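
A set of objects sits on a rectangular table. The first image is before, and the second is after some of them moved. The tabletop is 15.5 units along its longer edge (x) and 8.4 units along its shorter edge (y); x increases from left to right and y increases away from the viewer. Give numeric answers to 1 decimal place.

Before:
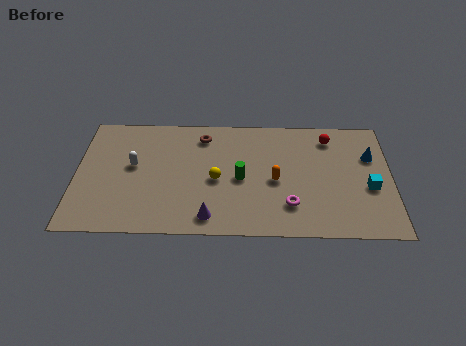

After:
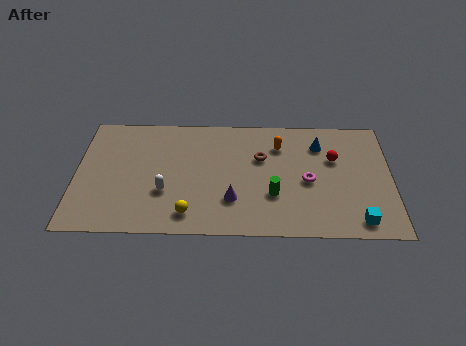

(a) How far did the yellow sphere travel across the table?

2.7

The yellow sphere was near (6.9, 3.8) before and (5.6, 1.4) after, so it travelled √(1.3² + 2.4²) ≈ 2.7 units.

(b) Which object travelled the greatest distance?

the brown torus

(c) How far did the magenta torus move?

1.9

The magenta torus moved from about (10.5, 2.1) to (11.4, 3.8), a distance of √(0.9² + 1.7²) ≈ 1.9.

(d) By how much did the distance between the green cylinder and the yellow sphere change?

+3.1

The distance was about 1.2 in the first image and 4.3 in the second, so they moved 3.1 units further apart.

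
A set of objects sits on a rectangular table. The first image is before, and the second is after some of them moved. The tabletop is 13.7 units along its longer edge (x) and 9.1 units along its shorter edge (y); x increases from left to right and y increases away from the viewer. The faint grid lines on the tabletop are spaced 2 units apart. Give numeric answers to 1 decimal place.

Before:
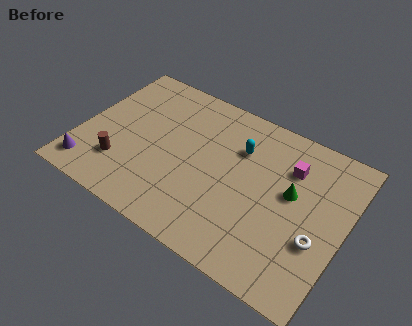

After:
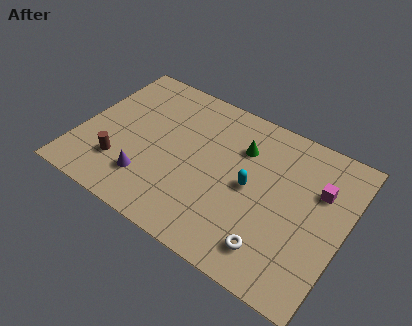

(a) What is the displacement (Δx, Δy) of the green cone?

(-2.8, 1.3)

The green cone was at about (10.9, 5.2) and moved to about (8.1, 6.5).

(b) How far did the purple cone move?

3.1

From (0.9, 1.4) to (3.9, 2.2), the purple cone covered √(3.0² + 0.8²) ≈ 3.1 units.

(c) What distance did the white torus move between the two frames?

2.6

From (12.5, 3.3) to (10.5, 1.7), the white torus covered √(2.0² + 1.6²) ≈ 2.6 units.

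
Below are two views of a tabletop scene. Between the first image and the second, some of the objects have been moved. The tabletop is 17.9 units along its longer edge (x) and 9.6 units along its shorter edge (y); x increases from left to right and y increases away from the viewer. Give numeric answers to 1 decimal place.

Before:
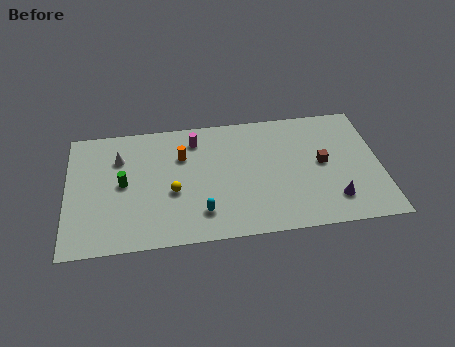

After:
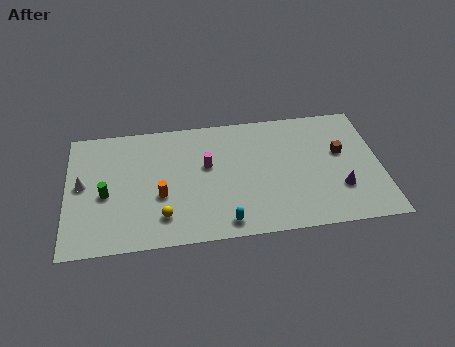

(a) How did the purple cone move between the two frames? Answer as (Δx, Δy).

(0.4, 0.8)

From the two frames, the purple cone sits at roughly (15.1, 2.1) before and (15.5, 2.9) after.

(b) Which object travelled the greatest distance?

the orange cylinder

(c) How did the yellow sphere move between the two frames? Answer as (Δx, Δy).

(-0.6, -1.8)

The yellow sphere started near (6.0, 3.9) and ended near (5.4, 2.1).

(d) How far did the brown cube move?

1.3

The brown cube moved from about (14.6, 5.0) to (15.7, 5.7), a distance of √(1.1² + 0.7²) ≈ 1.3.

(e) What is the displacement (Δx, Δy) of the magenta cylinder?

(0.6, -2.1)

The magenta cylinder was at about (7.4, 7.8) and moved to about (8.0, 5.7).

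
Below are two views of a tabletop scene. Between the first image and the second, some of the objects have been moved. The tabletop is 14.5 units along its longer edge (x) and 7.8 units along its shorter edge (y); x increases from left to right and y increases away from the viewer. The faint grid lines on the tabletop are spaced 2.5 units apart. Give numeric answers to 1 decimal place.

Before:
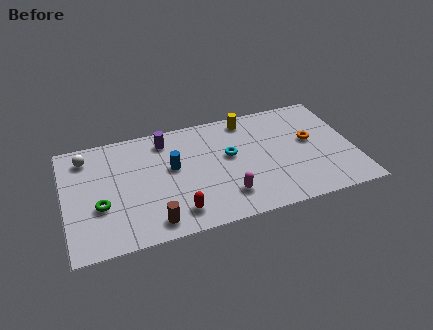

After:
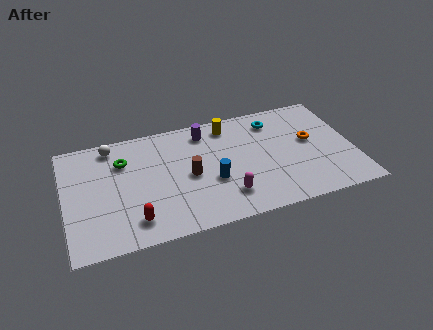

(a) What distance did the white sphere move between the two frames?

1.4

The white sphere was near (1.2, 6.4) before and (2.5, 6.8) after, so it travelled √(1.3² + 0.4²) ≈ 1.4 units.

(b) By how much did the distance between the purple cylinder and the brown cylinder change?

-2.5

Before: roughly 5.5 units apart; after: 3.0. That's 2.5 units closer together.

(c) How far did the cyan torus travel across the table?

3.0

From (8.3, 4.5) to (10.7, 6.3), the cyan torus covered √(2.4² + 1.8²) ≈ 3.0 units.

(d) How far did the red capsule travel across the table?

2.1

The red capsule was near (5.4, 1.4) before and (3.3, 1.5) after, so it travelled √(2.1² + 0.1²) ≈ 2.1 units.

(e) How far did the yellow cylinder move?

1.0

From (9.4, 6.8) to (8.4, 6.6), the yellow cylinder covered √(1.0² + 0.2²) ≈ 1.0 units.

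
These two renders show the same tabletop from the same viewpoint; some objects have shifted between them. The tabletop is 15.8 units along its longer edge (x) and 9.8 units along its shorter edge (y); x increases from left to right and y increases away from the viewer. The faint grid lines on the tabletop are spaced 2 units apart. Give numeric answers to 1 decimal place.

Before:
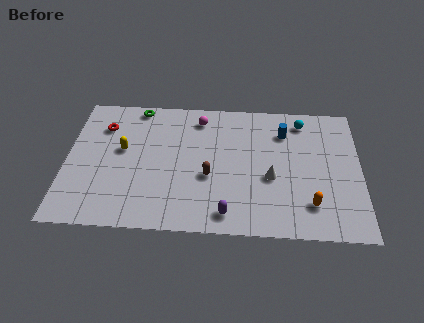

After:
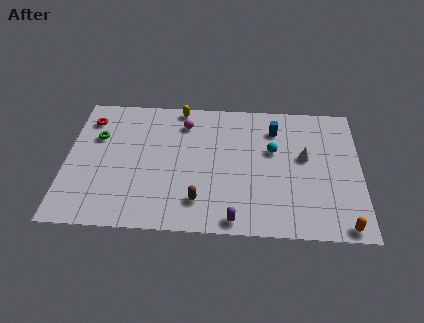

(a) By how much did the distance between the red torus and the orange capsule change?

+3.1

The distance was about 12.3 in the first image and 15.4 in the second, so they moved 3.1 units further apart.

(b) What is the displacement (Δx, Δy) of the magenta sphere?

(-0.8, -0.4)

From the two frames, the magenta sphere sits at roughly (7.1, 8.2) before and (6.3, 7.8) after.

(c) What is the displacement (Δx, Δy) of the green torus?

(-2.1, -2.4)

The green torus was at about (3.7, 8.9) and moved to about (1.6, 6.5).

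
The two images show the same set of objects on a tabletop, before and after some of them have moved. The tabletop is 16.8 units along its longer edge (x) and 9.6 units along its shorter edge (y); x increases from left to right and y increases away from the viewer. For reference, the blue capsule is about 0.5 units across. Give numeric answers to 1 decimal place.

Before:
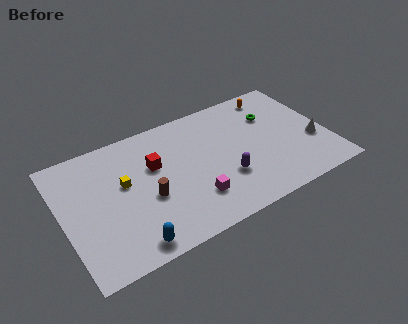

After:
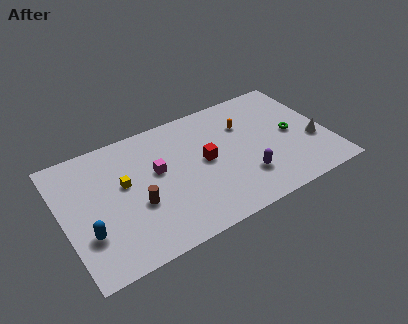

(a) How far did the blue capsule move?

3.1

The blue capsule was near (3.7, 1.1) before and (1.3, 3.0) after, so it travelled √(2.4² + 1.9²) ≈ 3.1 units.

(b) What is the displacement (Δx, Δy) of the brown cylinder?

(-0.7, -0.2)

The brown cylinder was at about (5.2, 3.9) and moved to about (4.5, 3.7).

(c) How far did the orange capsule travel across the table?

2.7

From (14.0, 8.3) to (11.8, 6.7), the orange capsule covered √(2.2² + 1.6²) ≈ 2.7 units.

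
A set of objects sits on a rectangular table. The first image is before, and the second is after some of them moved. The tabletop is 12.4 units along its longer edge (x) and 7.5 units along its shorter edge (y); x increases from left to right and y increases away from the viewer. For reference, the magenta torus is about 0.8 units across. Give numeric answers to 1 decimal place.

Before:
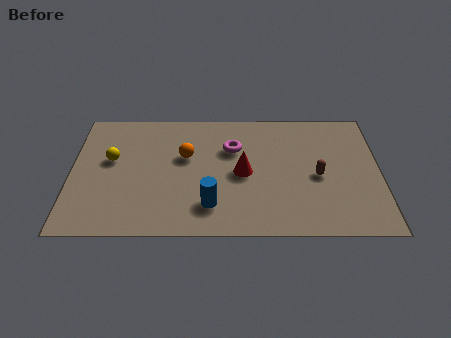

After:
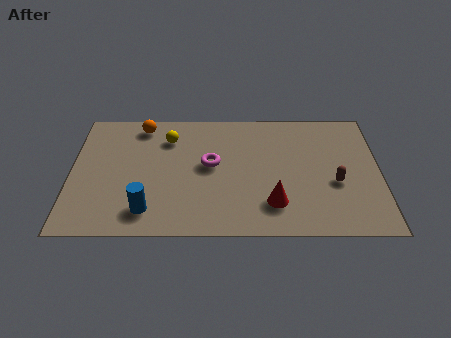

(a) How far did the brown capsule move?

0.8

From (9.9, 3.4) to (10.6, 3.0), the brown capsule covered √(0.7² + 0.4²) ≈ 0.8 units.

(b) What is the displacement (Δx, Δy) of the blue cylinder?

(-2.5, -0.3)

The blue cylinder started near (5.6, 1.7) and ended near (3.1, 1.4).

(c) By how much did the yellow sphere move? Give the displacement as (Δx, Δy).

(2.3, 1.3)

The yellow sphere started near (1.6, 4.4) and ended near (3.9, 5.7).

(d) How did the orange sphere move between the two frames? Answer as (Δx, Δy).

(-1.8, 1.9)

From the two frames, the orange sphere sits at roughly (4.6, 4.6) before and (2.8, 6.5) after.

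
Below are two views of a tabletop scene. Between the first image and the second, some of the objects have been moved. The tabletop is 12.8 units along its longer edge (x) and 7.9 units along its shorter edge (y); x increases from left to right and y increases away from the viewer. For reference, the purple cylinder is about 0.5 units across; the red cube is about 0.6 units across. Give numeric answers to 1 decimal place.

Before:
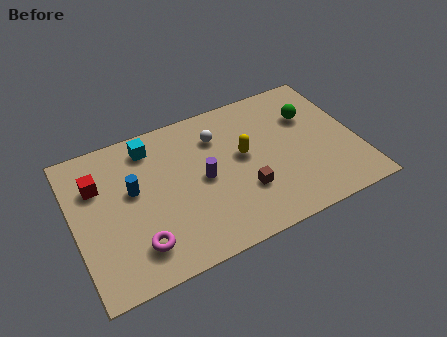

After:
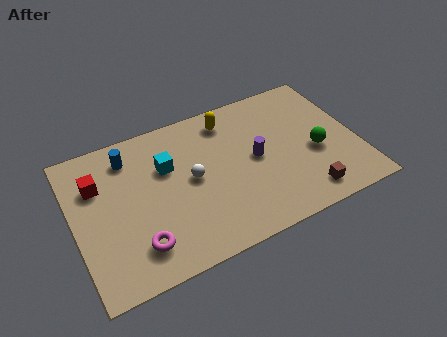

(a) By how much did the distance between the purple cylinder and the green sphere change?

-2.5

Before: roughly 5.3 units apart; after: 2.8. That's 2.5 units closer together.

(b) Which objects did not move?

the magenta torus and the red cube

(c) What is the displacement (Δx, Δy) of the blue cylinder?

(0.0, 1.8)

From the two frames, the blue cylinder sits at roughly (2.7, 4.6) before and (2.7, 6.4) after.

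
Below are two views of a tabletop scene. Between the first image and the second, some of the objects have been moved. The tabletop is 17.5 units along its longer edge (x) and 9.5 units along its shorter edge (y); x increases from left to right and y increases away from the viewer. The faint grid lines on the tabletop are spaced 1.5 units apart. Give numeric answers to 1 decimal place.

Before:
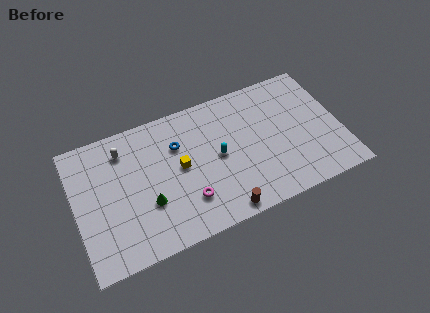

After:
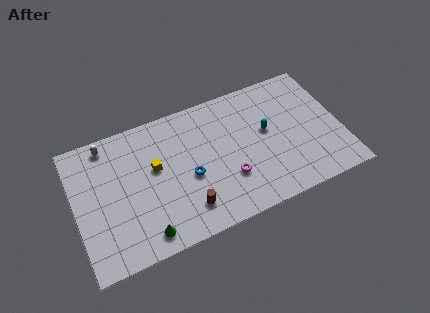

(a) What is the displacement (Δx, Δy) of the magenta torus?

(2.8, 0.5)

The magenta torus started near (7.1, 2.5) and ended near (9.9, 3.0).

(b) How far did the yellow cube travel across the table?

1.7

From (6.9, 5.0) to (5.3, 5.6), the yellow cube covered √(1.6² + 0.6²) ≈ 1.7 units.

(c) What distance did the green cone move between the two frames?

2.0

From (4.6, 3.3) to (4.2, 1.3), the green cone covered √(0.4² + 2.0²) ≈ 2.0 units.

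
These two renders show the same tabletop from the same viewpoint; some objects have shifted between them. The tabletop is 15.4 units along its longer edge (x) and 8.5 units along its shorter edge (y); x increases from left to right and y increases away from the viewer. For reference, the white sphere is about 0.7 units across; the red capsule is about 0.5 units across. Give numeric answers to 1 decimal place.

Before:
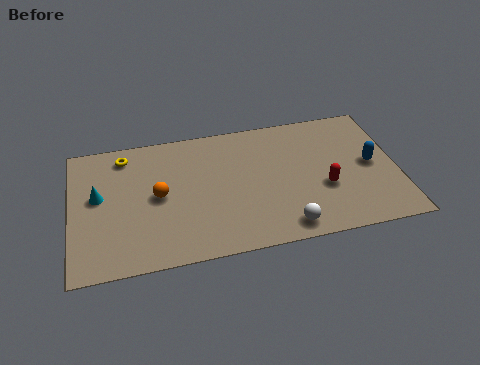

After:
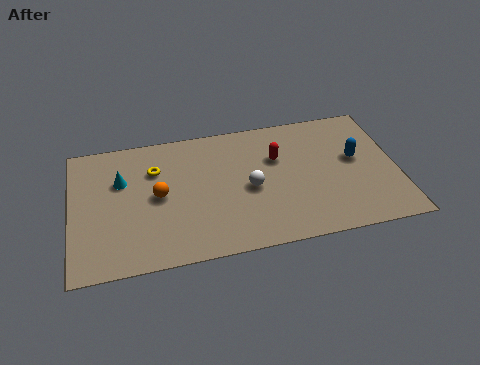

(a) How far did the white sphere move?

3.2

From (9.9, 1.1) to (8.4, 3.9), the white sphere covered √(1.5² + 2.8²) ≈ 3.2 units.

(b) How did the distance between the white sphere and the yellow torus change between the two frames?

-4.6

They were about 9.5 units apart before and 4.9 after — 4.6 units closer together.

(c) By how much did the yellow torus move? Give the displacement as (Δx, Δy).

(1.4, -1.2)

The yellow torus was at about (2.6, 7.2) and moved to about (4.0, 6.0).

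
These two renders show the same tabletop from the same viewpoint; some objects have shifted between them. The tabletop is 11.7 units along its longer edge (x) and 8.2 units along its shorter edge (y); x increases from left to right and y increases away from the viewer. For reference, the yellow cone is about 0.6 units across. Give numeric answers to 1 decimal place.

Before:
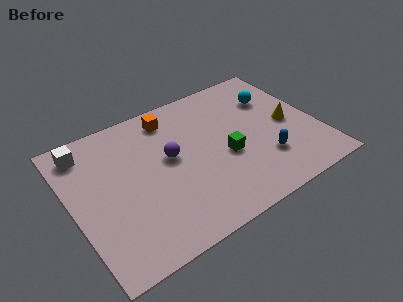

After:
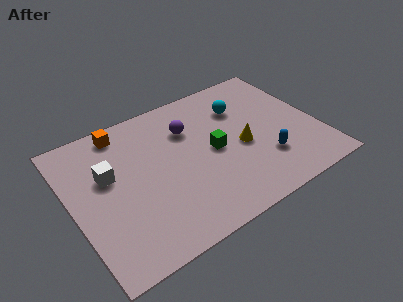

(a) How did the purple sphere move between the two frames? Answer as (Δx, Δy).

(1.1, 1.2)

From the two frames, the purple sphere sits at roughly (4.7, 4.6) before and (5.8, 5.8) after.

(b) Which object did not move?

the blue capsule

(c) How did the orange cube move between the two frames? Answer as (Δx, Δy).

(-2.3, 0.3)

From the two frames, the orange cube sits at roughly (5.1, 6.9) before and (2.8, 7.2) after.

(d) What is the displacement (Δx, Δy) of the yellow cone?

(-2.4, -0.3)

From the two frames, the yellow cone sits at roughly (10.4, 3.9) before and (8.0, 3.6) after.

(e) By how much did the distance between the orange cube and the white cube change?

-1.7

They were about 4.1 units apart before and 2.4 after — 1.7 units closer together.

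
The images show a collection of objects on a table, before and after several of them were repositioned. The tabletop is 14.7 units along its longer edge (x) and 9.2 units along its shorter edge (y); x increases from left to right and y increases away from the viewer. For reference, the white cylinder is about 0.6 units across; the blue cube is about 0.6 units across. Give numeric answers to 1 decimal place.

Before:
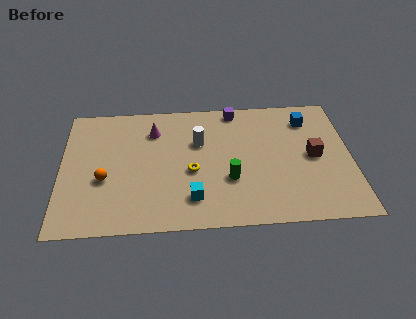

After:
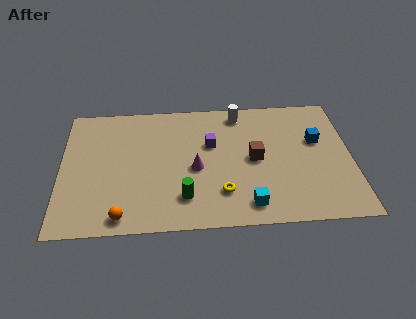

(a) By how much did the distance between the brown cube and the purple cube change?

-2.9

They were about 5.4 units apart before and 2.5 after — 2.9 units closer together.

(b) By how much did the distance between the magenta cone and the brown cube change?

-5.4

Before: roughly 8.4 units apart; after: 3.0. That's 5.4 units closer together.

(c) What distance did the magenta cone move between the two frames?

3.6

From (4.7, 7.0) to (6.8, 4.1), the magenta cone covered √(2.1² + 2.9²) ≈ 3.6 units.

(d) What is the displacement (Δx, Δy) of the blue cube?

(0.4, -1.6)

The blue cube started near (12.6, 7.3) and ended near (13.0, 5.7).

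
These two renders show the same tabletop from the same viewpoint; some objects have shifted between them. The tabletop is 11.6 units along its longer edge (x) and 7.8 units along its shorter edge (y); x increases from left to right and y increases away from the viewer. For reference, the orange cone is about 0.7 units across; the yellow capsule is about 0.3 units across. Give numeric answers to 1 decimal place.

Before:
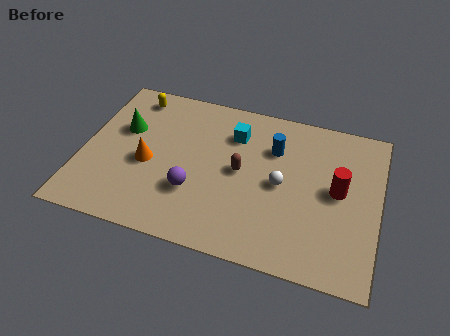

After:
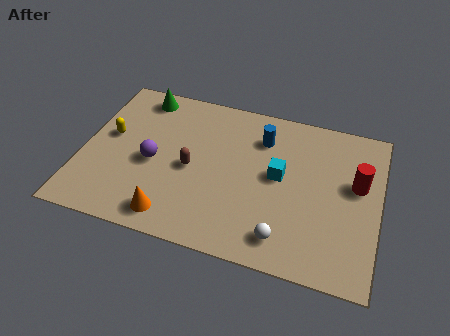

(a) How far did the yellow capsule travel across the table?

2.4

The yellow capsule moved from about (1.7, 6.7) to (1.0, 4.4), a distance of √(0.7² + 2.3²) ≈ 2.4.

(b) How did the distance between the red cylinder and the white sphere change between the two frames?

+2.0

Before: roughly 2.2 units apart; after: 4.2. That's 2.0 units further apart.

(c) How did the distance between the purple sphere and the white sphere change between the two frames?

+2.2

The distance was about 3.5 in the first image and 5.7 in the second, so they moved 2.2 units further apart.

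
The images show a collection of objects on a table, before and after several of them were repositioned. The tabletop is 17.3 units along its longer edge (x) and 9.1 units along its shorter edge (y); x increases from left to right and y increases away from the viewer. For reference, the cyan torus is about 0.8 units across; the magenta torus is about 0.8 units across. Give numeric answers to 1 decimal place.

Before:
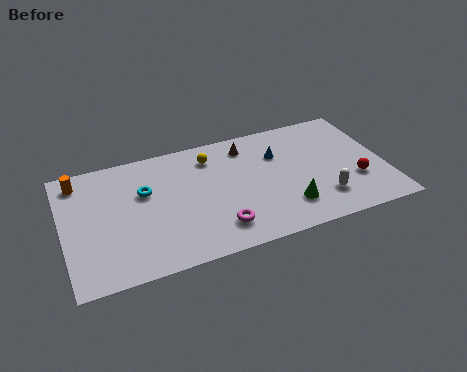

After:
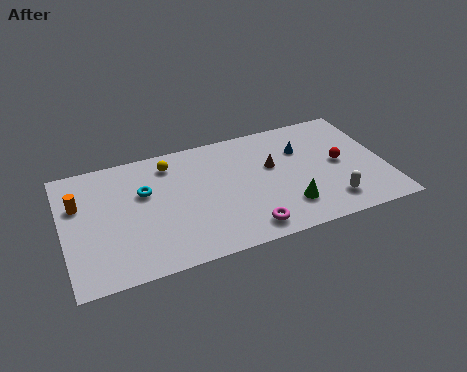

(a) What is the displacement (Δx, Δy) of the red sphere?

(-0.7, 1.6)

From the two frames, the red sphere sits at roughly (15.6, 3.0) before and (14.9, 4.6) after.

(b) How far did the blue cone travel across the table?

1.3

The blue cone moved from about (11.7, 6.3) to (13.0, 6.3), a distance of √(1.3² + 0.0²) ≈ 1.3.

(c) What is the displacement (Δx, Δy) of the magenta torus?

(1.5, -0.6)

The magenta torus started near (8.0, 1.9) and ended near (9.5, 1.3).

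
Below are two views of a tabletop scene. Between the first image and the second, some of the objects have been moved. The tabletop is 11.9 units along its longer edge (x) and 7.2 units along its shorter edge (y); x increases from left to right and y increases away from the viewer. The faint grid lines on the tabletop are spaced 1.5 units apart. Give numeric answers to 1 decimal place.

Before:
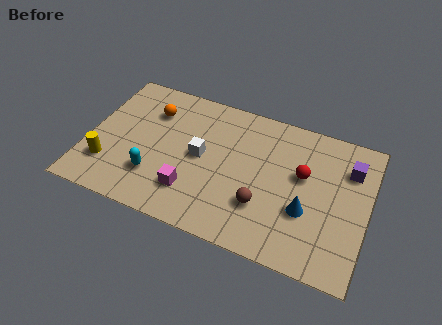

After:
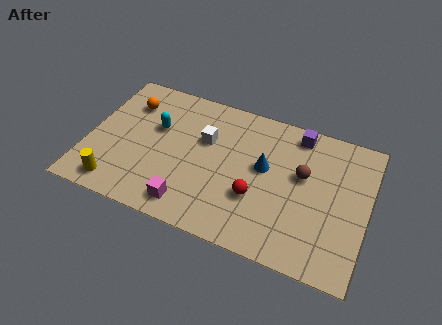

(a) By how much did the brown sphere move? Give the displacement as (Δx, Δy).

(1.5, 2.1)

From the two frames, the brown sphere sits at roughly (7.6, 2.2) before and (9.1, 4.3) after.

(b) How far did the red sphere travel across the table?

2.5

The red sphere moved from about (9.1, 4.3) to (7.3, 2.5), a distance of √(1.8² + 1.8²) ≈ 2.5.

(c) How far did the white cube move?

0.9

The white cube was near (4.8, 3.7) before and (4.9, 4.6) after, so it travelled √(0.1² + 0.9²) ≈ 0.9 units.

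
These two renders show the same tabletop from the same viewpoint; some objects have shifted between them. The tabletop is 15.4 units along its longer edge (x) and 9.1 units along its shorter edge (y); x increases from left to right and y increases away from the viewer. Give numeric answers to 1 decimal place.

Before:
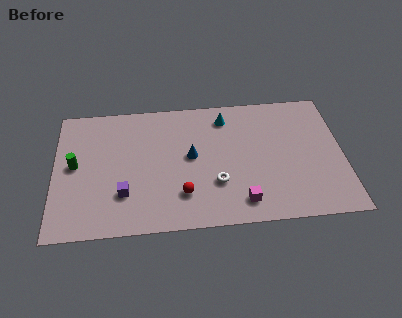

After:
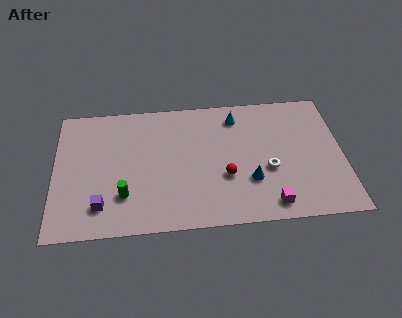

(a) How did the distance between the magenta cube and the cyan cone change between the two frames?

+0.5

Before: roughly 6.0 units apart; after: 6.5. That's 0.5 units further apart.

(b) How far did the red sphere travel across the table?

2.5

The red sphere was near (6.8, 2.3) before and (9.1, 3.3) after, so it travelled √(2.3² + 1.0²) ≈ 2.5 units.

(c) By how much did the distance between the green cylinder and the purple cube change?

-2.1

They were about 3.4 units apart before and 1.3 after — 2.1 units closer together.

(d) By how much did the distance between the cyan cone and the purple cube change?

+1.8

Before: roughly 7.4 units apart; after: 9.2. That's 1.8 units further apart.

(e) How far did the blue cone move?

3.7

The blue cone moved from about (7.3, 4.9) to (10.4, 2.9), a distance of √(3.1² + 2.0²) ≈ 3.7.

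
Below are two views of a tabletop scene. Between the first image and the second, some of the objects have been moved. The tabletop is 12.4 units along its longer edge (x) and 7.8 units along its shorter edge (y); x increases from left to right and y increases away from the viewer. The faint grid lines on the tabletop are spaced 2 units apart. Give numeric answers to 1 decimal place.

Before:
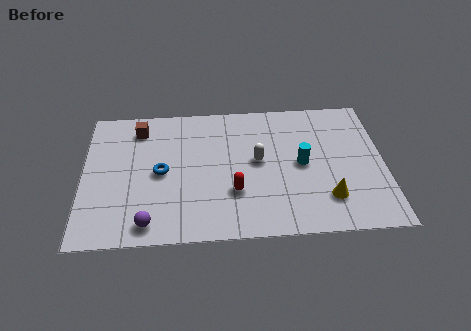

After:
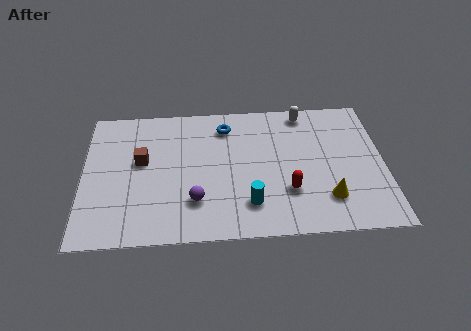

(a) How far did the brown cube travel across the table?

1.9

From (2.3, 6.4) to (2.4, 4.5), the brown cube covered √(0.1² + 1.9²) ≈ 1.9 units.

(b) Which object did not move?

the yellow cone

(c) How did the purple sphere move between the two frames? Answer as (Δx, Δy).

(1.9, 1.1)

The purple sphere was at about (2.7, 1.0) and moved to about (4.6, 2.1).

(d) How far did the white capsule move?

3.4

From (7.2, 4.2) to (9.2, 6.9), the white capsule covered √(2.0² + 2.7²) ≈ 3.4 units.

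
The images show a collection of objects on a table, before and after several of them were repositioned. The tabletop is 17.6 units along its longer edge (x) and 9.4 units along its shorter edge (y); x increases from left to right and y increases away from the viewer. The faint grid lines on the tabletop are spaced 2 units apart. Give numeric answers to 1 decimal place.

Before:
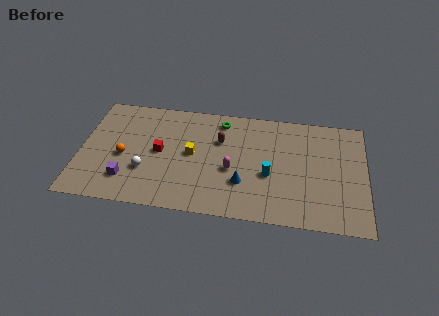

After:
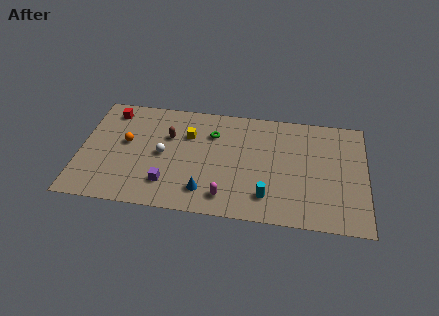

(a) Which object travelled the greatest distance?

the red cube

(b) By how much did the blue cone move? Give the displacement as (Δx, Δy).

(-2.3, -1.0)

From the two frames, the blue cone sits at roughly (10.1, 2.9) before and (7.8, 1.9) after.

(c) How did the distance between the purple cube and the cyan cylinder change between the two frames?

-2.7

The distance was about 8.8 in the first image and 6.1 in the second, so they moved 2.7 units closer together.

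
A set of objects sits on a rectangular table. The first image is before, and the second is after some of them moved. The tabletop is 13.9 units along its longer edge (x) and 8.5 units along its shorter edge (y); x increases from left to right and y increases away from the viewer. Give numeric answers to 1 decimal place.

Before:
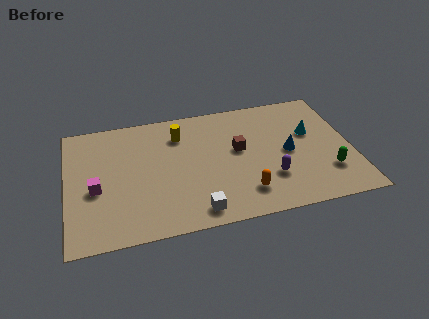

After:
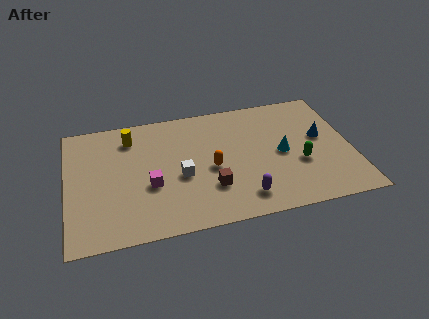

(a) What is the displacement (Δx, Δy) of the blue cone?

(1.7, 0.7)

The blue cone started near (10.8, 4.1) and ended near (12.5, 4.8).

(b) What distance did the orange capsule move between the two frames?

2.5

The orange capsule moved from about (8.5, 1.8) to (7.0, 3.8), a distance of √(1.5² + 2.0²) ≈ 2.5.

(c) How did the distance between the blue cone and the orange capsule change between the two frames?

+2.3

They were about 3.3 units apart before and 5.6 after — 2.3 units further apart.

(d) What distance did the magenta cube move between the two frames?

2.6

From (1.4, 3.6) to (4.0, 3.3), the magenta cube covered √(2.6² + 0.3²) ≈ 2.6 units.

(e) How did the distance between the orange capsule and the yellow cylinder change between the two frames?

-0.7

The distance was about 5.5 in the first image and 4.8 in the second, so they moved 0.7 units closer together.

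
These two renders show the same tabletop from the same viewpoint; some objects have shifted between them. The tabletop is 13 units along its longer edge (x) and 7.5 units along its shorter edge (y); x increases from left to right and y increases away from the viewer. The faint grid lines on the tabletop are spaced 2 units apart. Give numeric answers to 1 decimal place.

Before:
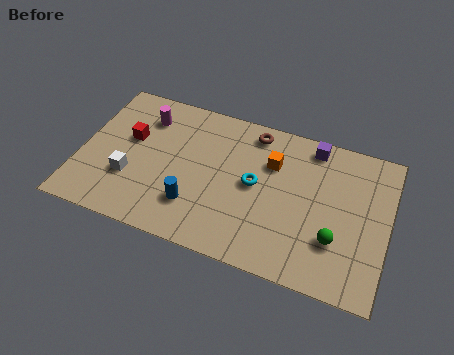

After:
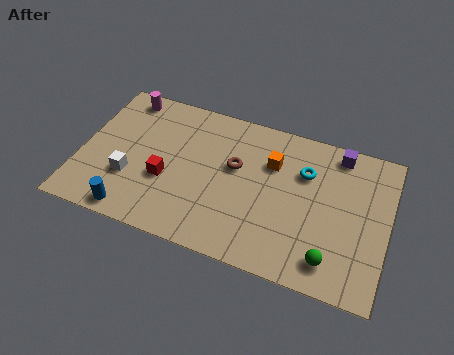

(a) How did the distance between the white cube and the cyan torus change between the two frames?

+2.3

The distance was about 5.4 in the first image and 7.7 in the second, so they moved 2.3 units further apart.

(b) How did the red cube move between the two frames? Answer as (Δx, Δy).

(1.7, -1.6)

The red cube was at about (2.0, 4.5) and moved to about (3.7, 2.9).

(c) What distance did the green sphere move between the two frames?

1.0

The green sphere moved from about (10.9, 2.3) to (10.8, 1.3), a distance of √(0.1² + 1.0²) ≈ 1.0.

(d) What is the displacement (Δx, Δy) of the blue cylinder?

(-2.5, -1.2)

The blue cylinder started near (5.0, 2.0) and ended near (2.5, 0.8).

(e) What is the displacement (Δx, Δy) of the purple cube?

(1.1, 0.0)

The purple cube started near (9.6, 6.6) and ended near (10.7, 6.6).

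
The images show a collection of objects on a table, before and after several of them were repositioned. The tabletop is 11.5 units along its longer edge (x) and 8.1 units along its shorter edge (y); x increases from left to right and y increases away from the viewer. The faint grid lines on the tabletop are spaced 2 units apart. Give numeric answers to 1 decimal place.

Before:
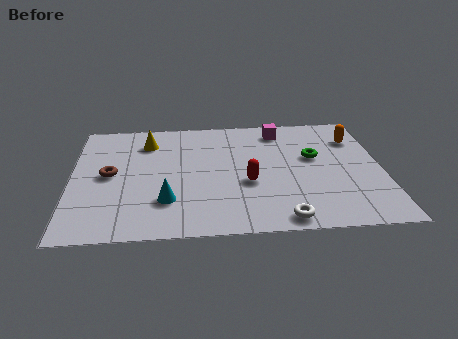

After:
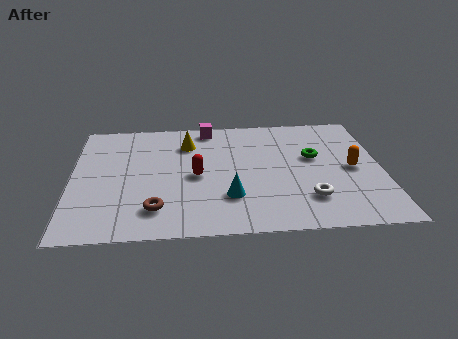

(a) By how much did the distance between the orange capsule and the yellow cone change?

-1.3

The distance was about 7.8 in the first image and 6.5 in the second, so they moved 1.3 units closer together.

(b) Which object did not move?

the green torus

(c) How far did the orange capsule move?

2.1

The orange capsule was near (10.6, 6.0) before and (10.4, 3.9) after, so it travelled √(0.2² + 2.1²) ≈ 2.1 units.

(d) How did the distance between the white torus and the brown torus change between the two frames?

-1.5

The distance was about 7.1 in the first image and 5.6 in the second, so they moved 1.5 units closer together.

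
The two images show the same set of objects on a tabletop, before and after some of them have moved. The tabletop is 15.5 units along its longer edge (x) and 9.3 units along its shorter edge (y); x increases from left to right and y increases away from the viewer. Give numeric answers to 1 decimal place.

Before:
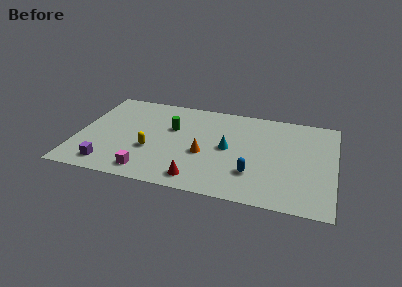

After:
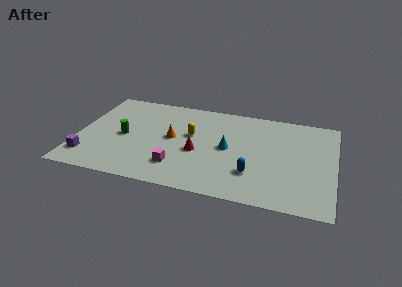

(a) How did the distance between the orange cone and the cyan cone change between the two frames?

+1.7

They were about 1.7 units apart before and 3.4 after — 1.7 units further apart.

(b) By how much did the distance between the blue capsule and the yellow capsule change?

-1.4

The distance was about 6.3 in the first image and 4.9 in the second, so they moved 1.4 units closer together.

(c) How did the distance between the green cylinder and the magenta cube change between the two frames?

-0.7

Before: roughly 4.7 units apart; after: 4.0. That's 0.7 units closer together.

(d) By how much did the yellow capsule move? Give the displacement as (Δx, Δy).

(2.3, 2.1)

From the two frames, the yellow capsule sits at roughly (4.5, 3.4) before and (6.8, 5.5) after.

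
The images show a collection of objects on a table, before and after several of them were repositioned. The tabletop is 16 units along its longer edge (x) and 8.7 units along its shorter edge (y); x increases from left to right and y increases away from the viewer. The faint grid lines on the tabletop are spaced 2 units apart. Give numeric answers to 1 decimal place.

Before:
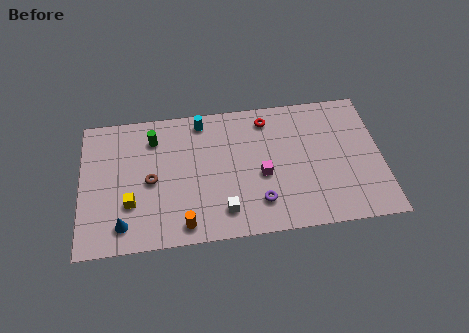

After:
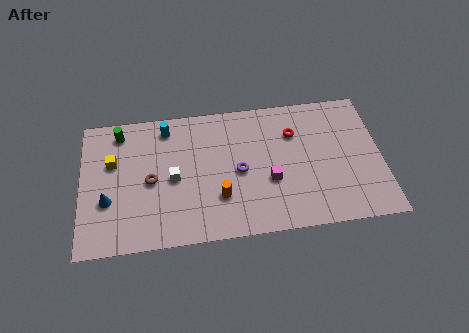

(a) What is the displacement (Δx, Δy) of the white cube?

(-2.6, 2.4)

The white cube started near (7.5, 1.7) and ended near (4.9, 4.1).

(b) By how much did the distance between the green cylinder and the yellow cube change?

-2.3

Before: roughly 4.2 units apart; after: 1.9. That's 2.3 units closer together.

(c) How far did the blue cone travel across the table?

1.8

The blue cone moved from about (2.2, 1.5) to (1.4, 3.1), a distance of √(0.8² + 1.6²) ≈ 1.8.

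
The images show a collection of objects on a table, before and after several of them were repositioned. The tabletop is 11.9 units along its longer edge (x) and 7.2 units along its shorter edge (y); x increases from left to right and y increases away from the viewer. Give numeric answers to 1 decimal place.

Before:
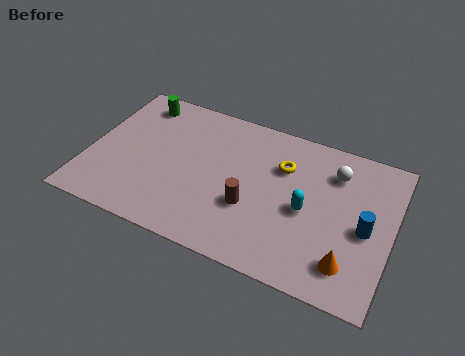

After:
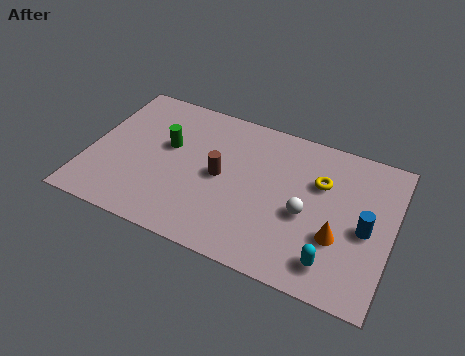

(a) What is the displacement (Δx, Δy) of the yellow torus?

(1.5, -0.2)

The yellow torus was at about (7.5, 5.0) and moved to about (9.0, 4.8).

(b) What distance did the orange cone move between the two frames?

1.1

From (10.4, 1.5) to (9.9, 2.5), the orange cone covered √(0.5² + 1.0²) ≈ 1.1 units.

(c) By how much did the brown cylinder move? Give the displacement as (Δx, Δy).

(-1.3, 1.0)

From the two frames, the brown cylinder sits at roughly (6.5, 2.6) before and (5.2, 3.6) after.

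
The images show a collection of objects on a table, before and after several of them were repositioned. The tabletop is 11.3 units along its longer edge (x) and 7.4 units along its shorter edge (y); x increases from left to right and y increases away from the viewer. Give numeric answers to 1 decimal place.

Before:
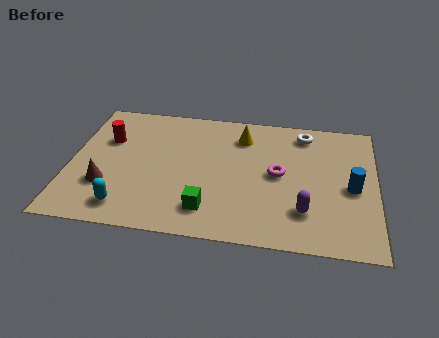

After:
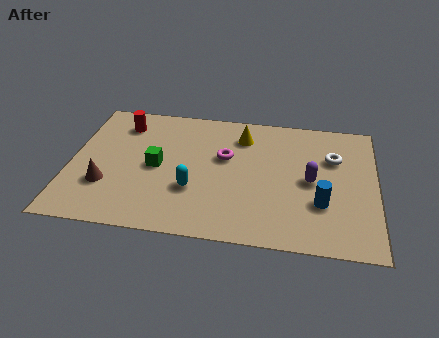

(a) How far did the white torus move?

1.7

From (8.6, 6.3) to (9.7, 5.0), the white torus covered √(1.1² + 1.3²) ≈ 1.7 units.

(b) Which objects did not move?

the brown cone and the yellow cone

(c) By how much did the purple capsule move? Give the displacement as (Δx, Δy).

(0.2, 1.7)

The purple capsule started near (8.7, 1.9) and ended near (8.9, 3.6).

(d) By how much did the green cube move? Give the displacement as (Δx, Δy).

(-2.0, 2.1)

The green cube was at about (5.2, 1.5) and moved to about (3.2, 3.6).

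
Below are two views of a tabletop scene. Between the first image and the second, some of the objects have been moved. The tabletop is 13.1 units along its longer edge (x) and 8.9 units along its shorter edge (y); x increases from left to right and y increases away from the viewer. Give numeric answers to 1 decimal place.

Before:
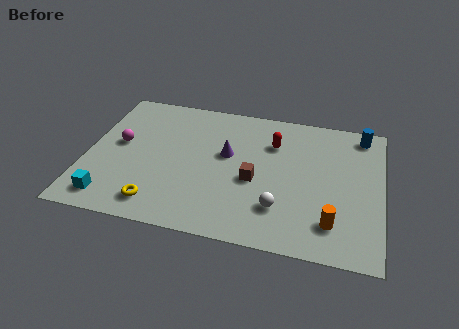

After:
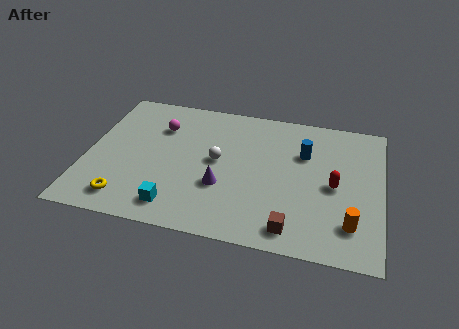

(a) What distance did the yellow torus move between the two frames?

1.4

The yellow torus was near (3.4, 1.4) before and (2.0, 1.4) after, so it travelled √(1.4² + 0.0²) ≈ 1.4 units.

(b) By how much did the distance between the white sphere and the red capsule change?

+1.1

Before: roughly 4.1 units apart; after: 5.2. That's 1.1 units further apart.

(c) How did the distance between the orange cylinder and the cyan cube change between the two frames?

-2.1

Before: roughly 9.7 units apart; after: 7.6. That's 2.1 units closer together.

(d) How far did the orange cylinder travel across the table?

0.8

From (11.0, 1.9) to (11.8, 2.0), the orange cylinder covered √(0.8² + 0.1²) ≈ 0.8 units.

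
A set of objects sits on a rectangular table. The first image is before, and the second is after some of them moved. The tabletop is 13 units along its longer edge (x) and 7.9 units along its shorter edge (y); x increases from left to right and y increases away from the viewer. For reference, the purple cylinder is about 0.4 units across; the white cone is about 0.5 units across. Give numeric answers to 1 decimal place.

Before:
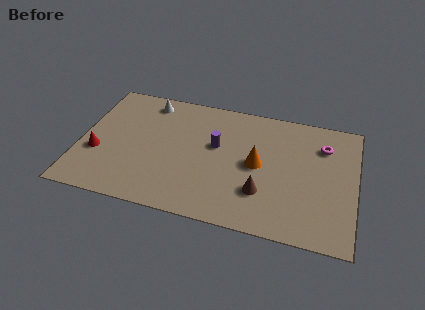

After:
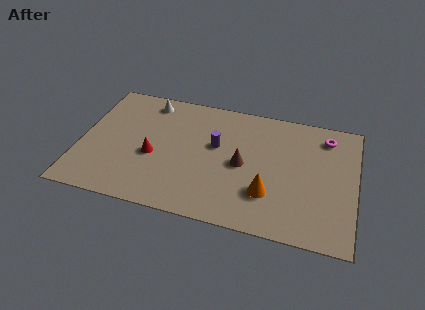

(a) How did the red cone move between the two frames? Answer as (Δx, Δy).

(2.6, 0.4)

From the two frames, the red cone sits at roughly (0.9, 2.9) before and (3.5, 3.3) after.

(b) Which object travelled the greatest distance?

the red cone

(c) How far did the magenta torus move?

0.6

The magenta torus moved from about (11.4, 5.9) to (11.5, 6.5), a distance of √(0.1² + 0.6²) ≈ 0.6.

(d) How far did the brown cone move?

1.8

The brown cone moved from about (8.7, 2.3) to (7.7, 3.8), a distance of √(1.0² + 1.5²) ≈ 1.8.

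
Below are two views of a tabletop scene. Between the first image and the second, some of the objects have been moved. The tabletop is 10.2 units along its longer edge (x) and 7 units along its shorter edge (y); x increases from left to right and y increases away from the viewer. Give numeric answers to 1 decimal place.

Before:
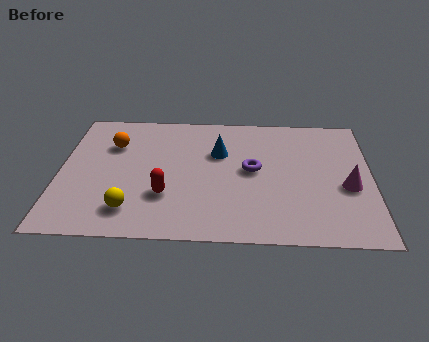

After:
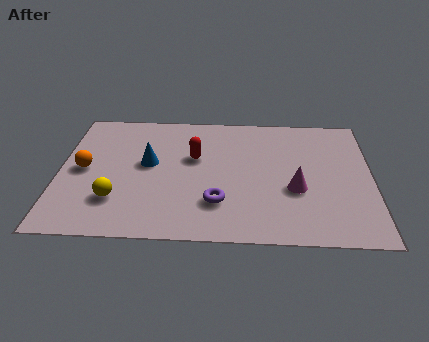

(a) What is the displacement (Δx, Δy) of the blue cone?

(-2.3, -0.7)

The blue cone was at about (5.2, 4.6) and moved to about (2.9, 3.9).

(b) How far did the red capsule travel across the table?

2.3

The red capsule was near (3.5, 2.2) before and (4.4, 4.3) after, so it travelled √(0.9² + 2.1²) ≈ 2.3 units.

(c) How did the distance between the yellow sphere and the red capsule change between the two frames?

+2.1

They were about 1.4 units apart before and 3.5 after — 2.1 units further apart.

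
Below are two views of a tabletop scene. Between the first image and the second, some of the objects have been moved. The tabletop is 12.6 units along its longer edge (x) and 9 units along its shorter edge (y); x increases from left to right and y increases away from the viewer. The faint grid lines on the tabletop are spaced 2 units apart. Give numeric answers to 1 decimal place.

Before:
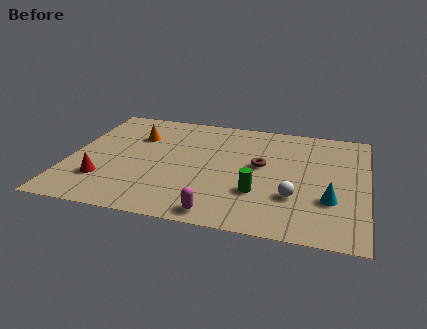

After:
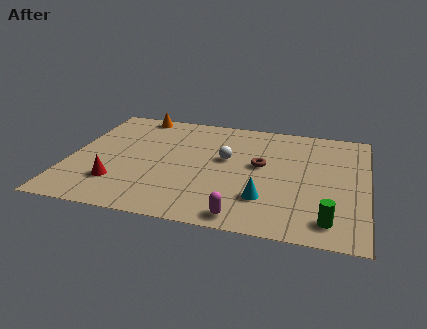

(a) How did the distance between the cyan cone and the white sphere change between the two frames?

+1.8

They were about 1.5 units apart before and 3.3 after — 1.8 units further apart.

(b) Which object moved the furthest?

the white sphere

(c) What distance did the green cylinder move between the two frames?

3.3

From (8.1, 2.8) to (11.1, 1.4), the green cylinder covered √(3.0² + 1.4²) ≈ 3.3 units.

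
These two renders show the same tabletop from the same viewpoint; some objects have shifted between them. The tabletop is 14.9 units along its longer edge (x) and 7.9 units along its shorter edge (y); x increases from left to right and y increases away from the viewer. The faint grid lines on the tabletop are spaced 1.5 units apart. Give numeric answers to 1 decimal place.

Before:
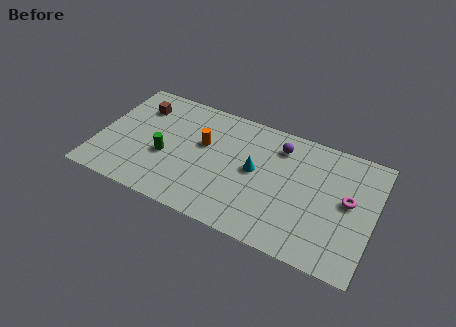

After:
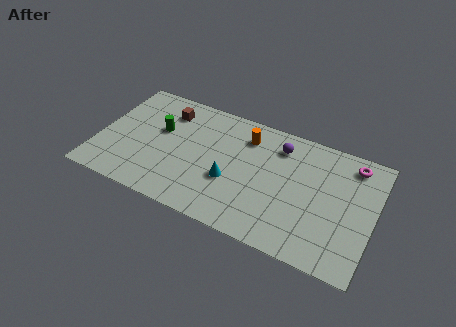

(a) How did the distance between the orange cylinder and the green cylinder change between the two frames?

+2.3

Before: roughly 2.5 units apart; after: 4.8. That's 2.3 units further apart.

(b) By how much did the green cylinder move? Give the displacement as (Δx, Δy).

(-0.5, 1.6)

The green cylinder started near (3.7, 3.2) and ended near (3.2, 4.8).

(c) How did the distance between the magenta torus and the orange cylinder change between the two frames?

-2.2

Before: roughly 7.9 units apart; after: 5.7. That's 2.2 units closer together.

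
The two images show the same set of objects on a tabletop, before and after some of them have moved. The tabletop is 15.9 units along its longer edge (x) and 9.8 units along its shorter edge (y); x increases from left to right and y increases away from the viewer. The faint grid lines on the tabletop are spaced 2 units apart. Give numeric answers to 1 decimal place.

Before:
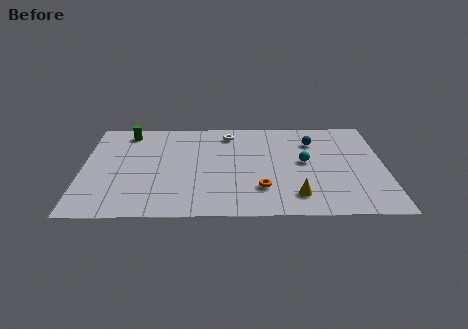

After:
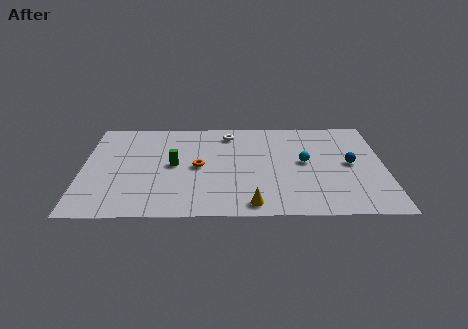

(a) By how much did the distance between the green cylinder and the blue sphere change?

-0.7

They were about 10.0 units apart before and 9.3 after — 0.7 units closer together.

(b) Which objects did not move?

the cyan sphere and the white torus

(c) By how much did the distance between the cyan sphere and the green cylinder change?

-3.0

They were about 9.9 units apart before and 6.9 after — 3.0 units closer together.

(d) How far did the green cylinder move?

4.2

The green cylinder moved from about (2.3, 8.4) to (4.8, 5.0), a distance of √(2.5² + 3.4²) ≈ 4.2.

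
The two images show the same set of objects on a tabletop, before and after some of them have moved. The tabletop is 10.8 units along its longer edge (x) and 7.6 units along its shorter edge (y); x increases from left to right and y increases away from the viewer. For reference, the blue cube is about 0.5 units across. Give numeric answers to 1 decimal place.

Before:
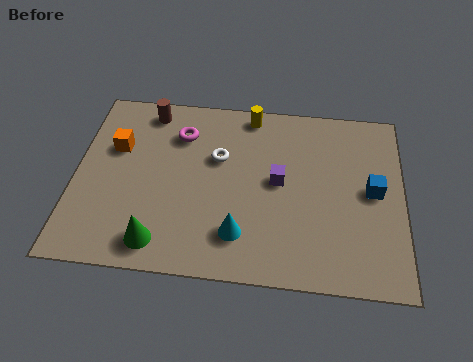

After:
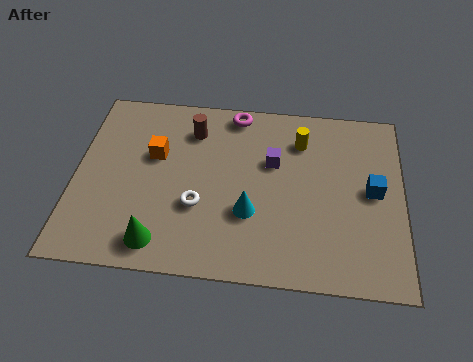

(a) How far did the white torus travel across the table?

2.2

The white torus moved from about (4.7, 4.8) to (4.1, 2.7), a distance of √(0.6² + 2.1²) ≈ 2.2.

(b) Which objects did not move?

the blue cube and the green cone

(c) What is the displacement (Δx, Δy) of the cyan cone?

(0.3, 0.9)

The cyan cone started near (5.5, 1.7) and ended near (5.8, 2.6).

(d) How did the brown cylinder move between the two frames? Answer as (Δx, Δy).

(1.5, -0.7)

The brown cylinder started near (2.3, 6.6) and ended near (3.8, 5.9).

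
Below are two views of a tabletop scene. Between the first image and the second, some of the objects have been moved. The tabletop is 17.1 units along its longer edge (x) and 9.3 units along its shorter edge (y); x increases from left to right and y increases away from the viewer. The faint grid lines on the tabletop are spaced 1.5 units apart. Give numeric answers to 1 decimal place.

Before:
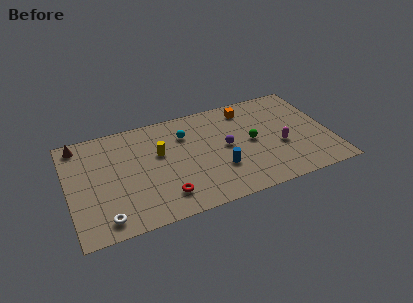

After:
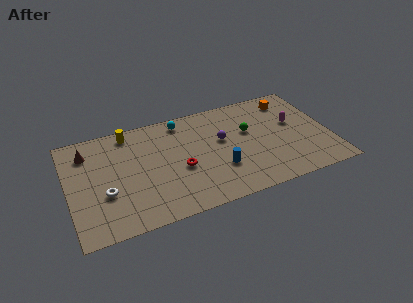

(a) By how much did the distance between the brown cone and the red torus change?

-1.4

They were about 8.1 units apart before and 6.7 after — 1.4 units closer together.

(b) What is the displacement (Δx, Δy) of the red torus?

(1.2, 2.0)

The red torus was at about (6.0, 1.9) and moved to about (7.2, 3.9).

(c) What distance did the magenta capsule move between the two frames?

2.1

From (13.8, 3.7) to (14.9, 5.5), the magenta capsule covered √(1.1² + 1.8²) ≈ 2.1 units.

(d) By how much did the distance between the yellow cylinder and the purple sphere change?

+2.1

They were about 4.4 units apart before and 6.5 after — 2.1 units further apart.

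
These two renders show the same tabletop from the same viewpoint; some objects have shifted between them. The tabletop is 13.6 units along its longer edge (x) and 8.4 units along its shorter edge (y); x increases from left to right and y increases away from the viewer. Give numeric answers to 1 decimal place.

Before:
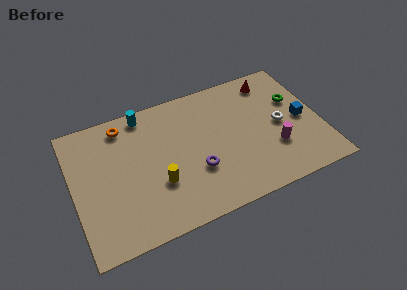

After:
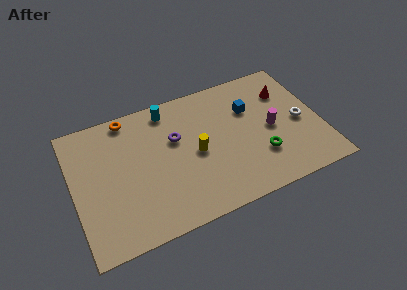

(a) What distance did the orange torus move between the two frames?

0.5

The orange torus was near (3.0, 7.2) before and (3.3, 7.6) after, so it travelled √(0.3² + 0.4²) ≈ 0.5 units.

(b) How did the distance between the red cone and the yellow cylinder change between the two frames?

-2.3

The distance was about 8.0 in the first image and 5.7 in the second, so they moved 2.3 units closer together.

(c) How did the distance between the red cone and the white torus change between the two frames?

-0.7

They were about 3.0 units apart before and 2.3 after — 0.7 units closer together.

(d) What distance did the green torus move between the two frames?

3.7

The green torus moved from about (12.4, 5.4) to (10.1, 2.5), a distance of √(2.3² + 2.9²) ≈ 3.7.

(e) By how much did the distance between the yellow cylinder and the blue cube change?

-4.6

Before: roughly 8.2 units apart; after: 3.6. That's 4.6 units closer together.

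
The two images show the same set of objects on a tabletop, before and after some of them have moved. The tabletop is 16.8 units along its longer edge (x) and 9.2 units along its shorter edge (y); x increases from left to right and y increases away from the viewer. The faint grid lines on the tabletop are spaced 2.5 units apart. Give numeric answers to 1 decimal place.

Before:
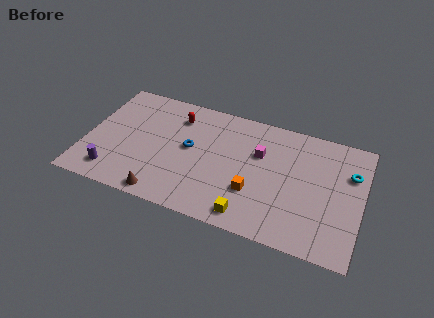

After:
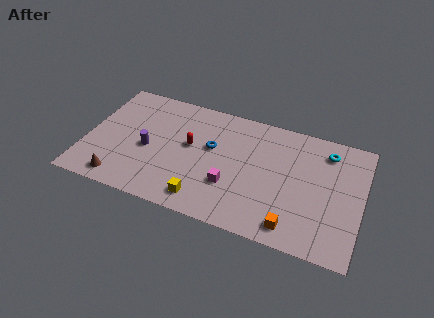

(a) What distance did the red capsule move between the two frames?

2.2

The red capsule moved from about (5.3, 7.2) to (6.3, 5.2), a distance of √(1.0² + 2.0²) ≈ 2.2.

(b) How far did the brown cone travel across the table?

2.7

The brown cone was near (5.1, 0.9) before and (2.4, 1.2) after, so it travelled √(2.7² + 0.3²) ≈ 2.7 units.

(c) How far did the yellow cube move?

2.8

The yellow cube moved from about (10.3, 1.2) to (7.5, 1.4), a distance of √(2.8² + 0.2²) ≈ 2.8.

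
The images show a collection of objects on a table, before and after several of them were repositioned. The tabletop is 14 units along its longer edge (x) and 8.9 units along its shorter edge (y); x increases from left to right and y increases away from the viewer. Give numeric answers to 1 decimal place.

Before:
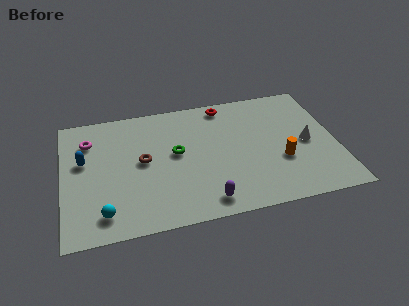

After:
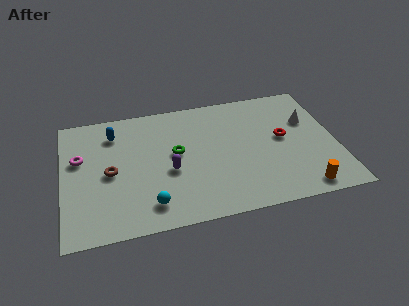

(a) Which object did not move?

the green torus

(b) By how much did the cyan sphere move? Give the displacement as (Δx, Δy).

(2.3, 0.1)

From the two frames, the cyan sphere sits at roughly (2.0, 1.5) before and (4.3, 1.6) after.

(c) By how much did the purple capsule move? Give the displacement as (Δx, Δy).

(-1.7, 2.5)

The purple capsule started near (7.1, 1.2) and ended near (5.4, 3.7).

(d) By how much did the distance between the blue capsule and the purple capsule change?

-3.0

The distance was about 7.3 in the first image and 4.3 in the second, so they moved 3.0 units closer together.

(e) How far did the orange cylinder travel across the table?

2.4

From (11.1, 3.2) to (12.0, 1.0), the orange cylinder covered √(0.9² + 2.2²) ≈ 2.4 units.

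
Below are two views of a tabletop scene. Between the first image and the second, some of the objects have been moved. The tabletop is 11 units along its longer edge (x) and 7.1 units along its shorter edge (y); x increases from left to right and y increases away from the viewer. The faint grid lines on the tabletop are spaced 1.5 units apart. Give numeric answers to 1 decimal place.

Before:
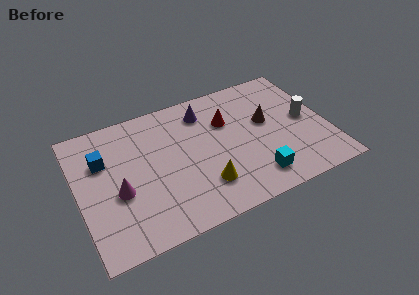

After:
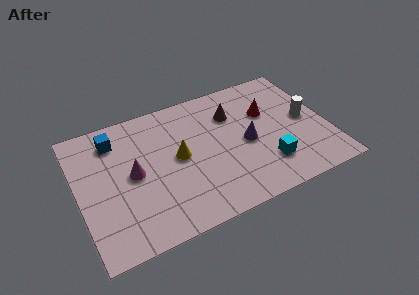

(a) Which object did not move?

the white cylinder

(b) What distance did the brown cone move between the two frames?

1.7

The brown cone was near (8.4, 4.1) before and (7.0, 5.1) after, so it travelled √(1.4² + 1.0²) ≈ 1.7 units.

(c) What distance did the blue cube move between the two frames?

1.1

The blue cube moved from about (1.2, 4.8) to (1.8, 5.7), a distance of √(0.6² + 0.9²) ≈ 1.1.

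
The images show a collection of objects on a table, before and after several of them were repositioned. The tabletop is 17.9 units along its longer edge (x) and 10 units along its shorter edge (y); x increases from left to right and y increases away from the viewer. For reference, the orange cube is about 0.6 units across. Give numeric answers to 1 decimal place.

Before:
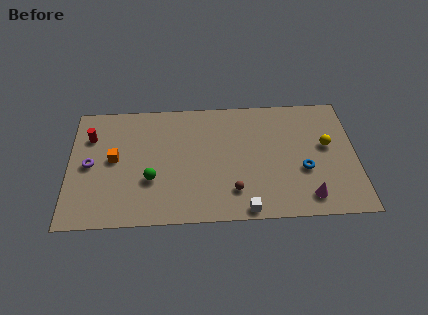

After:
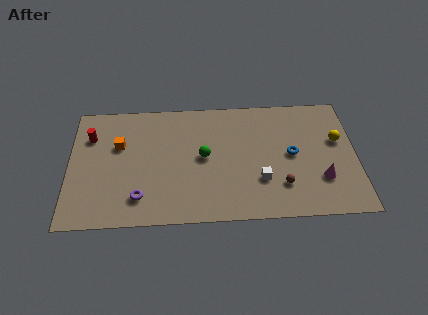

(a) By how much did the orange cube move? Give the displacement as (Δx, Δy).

(0.3, 1.1)

The orange cube started near (2.8, 5.3) and ended near (3.1, 6.4).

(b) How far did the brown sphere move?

3.0

From (10.2, 2.3) to (13.2, 2.6), the brown sphere covered √(3.0² + 0.3²) ≈ 3.0 units.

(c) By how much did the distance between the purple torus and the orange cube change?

+2.9

They were about 1.6 units apart before and 4.5 after — 2.9 units further apart.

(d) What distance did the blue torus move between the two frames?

1.5

From (14.6, 3.8) to (13.9, 5.1), the blue torus covered √(0.7² + 1.3²) ≈ 1.5 units.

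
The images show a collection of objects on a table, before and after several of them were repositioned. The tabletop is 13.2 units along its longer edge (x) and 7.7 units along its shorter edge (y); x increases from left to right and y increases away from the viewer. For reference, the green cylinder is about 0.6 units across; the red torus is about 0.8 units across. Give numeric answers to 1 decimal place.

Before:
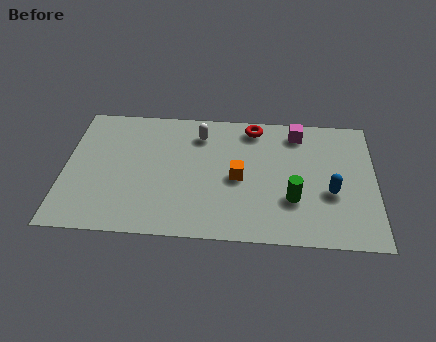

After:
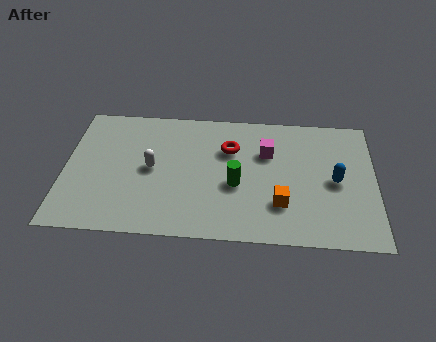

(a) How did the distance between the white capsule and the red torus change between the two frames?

+1.2

They were about 2.4 units apart before and 3.6 after — 1.2 units further apart.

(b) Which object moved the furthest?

the white capsule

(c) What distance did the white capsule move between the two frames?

3.0

From (5.7, 6.1) to (3.7, 3.9), the white capsule covered √(2.0² + 2.2²) ≈ 3.0 units.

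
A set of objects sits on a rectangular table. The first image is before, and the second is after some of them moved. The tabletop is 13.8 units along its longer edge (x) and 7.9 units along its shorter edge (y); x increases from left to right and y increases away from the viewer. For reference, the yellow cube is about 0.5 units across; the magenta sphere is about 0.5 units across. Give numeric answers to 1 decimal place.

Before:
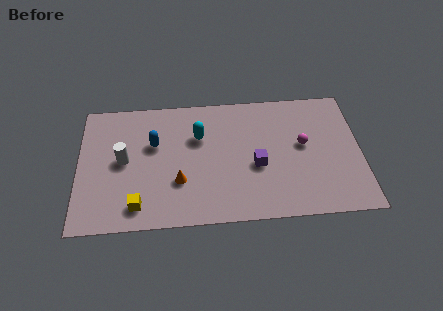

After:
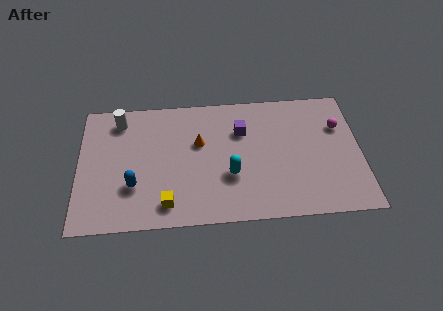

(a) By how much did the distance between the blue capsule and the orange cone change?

+1.3

The distance was about 2.7 in the first image and 4.0 in the second, so they moved 1.3 units further apart.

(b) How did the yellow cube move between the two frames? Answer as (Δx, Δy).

(1.4, 0.0)

From the two frames, the yellow cube sits at roughly (2.9, 1.3) before and (4.3, 1.3) after.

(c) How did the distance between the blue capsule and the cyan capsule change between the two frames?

+2.5

Before: roughly 2.2 units apart; after: 4.7. That's 2.5 units further apart.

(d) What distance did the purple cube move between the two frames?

2.3

The purple cube moved from about (8.7, 3.3) to (8.0, 5.5), a distance of √(0.7² + 2.2²) ≈ 2.3.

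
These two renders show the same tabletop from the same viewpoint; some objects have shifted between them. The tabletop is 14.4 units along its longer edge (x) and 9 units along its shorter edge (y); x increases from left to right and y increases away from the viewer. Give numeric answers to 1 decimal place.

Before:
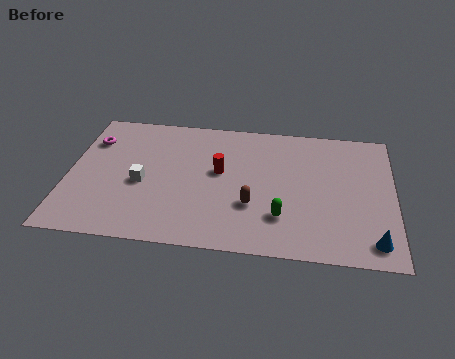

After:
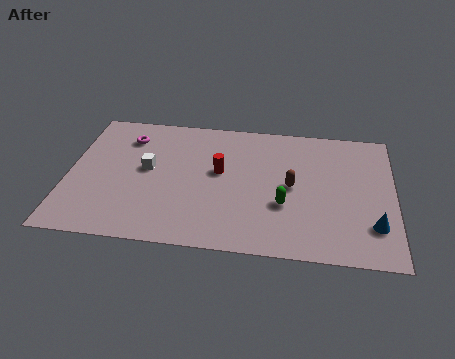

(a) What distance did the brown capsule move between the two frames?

2.3

The brown capsule was near (8.2, 3.0) before and (9.9, 4.5) after, so it travelled √(1.7² + 1.5²) ≈ 2.3 units.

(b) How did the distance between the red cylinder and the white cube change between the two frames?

-0.4

They were about 3.6 units apart before and 3.2 after — 0.4 units closer together.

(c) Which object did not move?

the red cylinder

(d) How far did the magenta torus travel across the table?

1.6

The magenta torus was near (0.9, 6.6) before and (2.5, 7.0) after, so it travelled √(1.6² + 0.4²) ≈ 1.6 units.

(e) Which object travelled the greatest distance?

the brown capsule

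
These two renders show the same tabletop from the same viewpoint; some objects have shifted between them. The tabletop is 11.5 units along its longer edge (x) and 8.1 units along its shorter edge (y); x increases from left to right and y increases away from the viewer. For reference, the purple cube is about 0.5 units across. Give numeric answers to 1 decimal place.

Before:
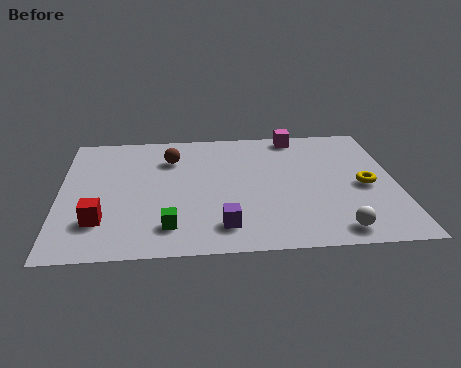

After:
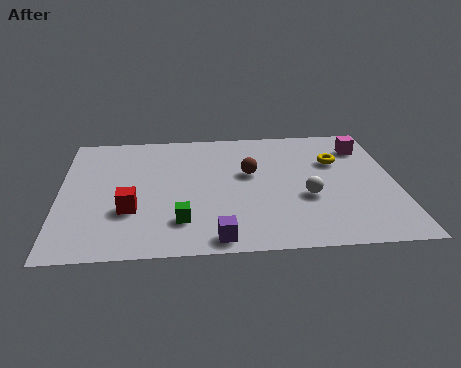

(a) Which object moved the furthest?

the brown sphere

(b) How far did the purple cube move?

0.7

From (5.5, 1.5) to (5.3, 0.8), the purple cube covered √(0.2² + 0.7²) ≈ 0.7 units.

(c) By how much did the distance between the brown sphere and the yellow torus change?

-3.9

They were about 7.0 units apart before and 3.1 after — 3.9 units closer together.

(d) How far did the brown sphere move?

3.0

From (3.8, 6.0) to (6.5, 4.8), the brown sphere covered √(2.7² + 1.2²) ≈ 3.0 units.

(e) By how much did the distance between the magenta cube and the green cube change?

+0.5

The distance was about 7.3 in the first image and 7.8 in the second, so they moved 0.5 units further apart.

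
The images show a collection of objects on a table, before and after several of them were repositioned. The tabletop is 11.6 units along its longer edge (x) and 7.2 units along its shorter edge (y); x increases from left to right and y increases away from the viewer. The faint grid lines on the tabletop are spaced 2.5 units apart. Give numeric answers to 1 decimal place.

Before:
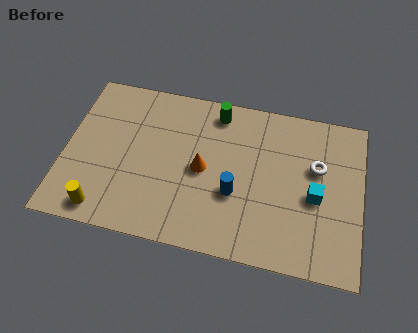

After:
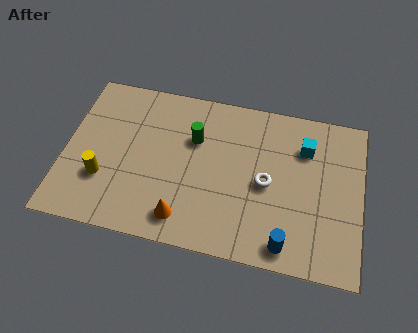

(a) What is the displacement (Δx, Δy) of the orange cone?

(-0.6, -2.3)

The orange cone was at about (5.4, 3.5) and moved to about (4.8, 1.2).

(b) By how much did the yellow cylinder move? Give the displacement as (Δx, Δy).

(-0.1, 1.4)

The yellow cylinder was at about (1.7, 0.9) and moved to about (1.6, 2.3).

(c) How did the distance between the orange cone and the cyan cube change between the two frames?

+1.7

The distance was about 4.4 in the first image and 6.1 in the second, so they moved 1.7 units further apart.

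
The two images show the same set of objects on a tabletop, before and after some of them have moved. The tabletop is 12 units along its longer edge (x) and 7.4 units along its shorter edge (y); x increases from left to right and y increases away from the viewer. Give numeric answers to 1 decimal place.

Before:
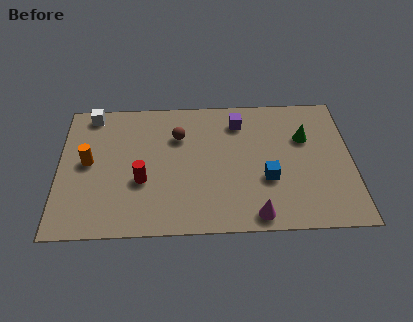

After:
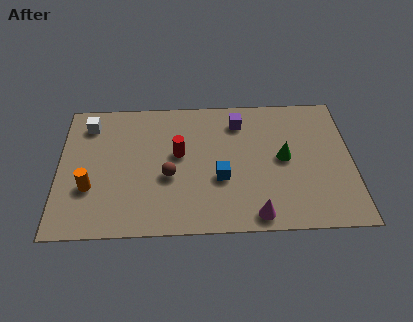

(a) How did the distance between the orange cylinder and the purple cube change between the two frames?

+0.5

The distance was about 6.5 in the first image and 7.0 in the second, so they moved 0.5 units further apart.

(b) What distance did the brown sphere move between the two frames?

2.2

The brown sphere moved from about (4.9, 5.2) to (4.5, 3.0), a distance of √(0.4² + 2.2²) ≈ 2.2.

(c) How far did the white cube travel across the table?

0.6

The white cube was near (1.3, 6.6) before and (1.2, 6.0) after, so it travelled √(0.1² + 0.6²) ≈ 0.6 units.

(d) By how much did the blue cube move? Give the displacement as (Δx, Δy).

(-1.9, 0.1)

The blue cube was at about (8.5, 2.7) and moved to about (6.6, 2.8).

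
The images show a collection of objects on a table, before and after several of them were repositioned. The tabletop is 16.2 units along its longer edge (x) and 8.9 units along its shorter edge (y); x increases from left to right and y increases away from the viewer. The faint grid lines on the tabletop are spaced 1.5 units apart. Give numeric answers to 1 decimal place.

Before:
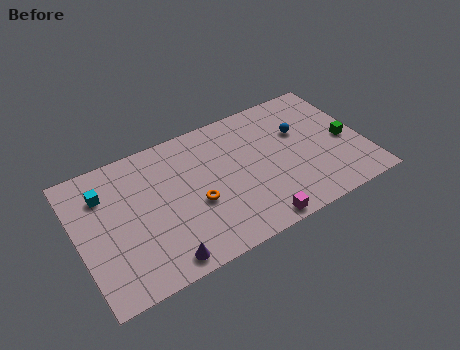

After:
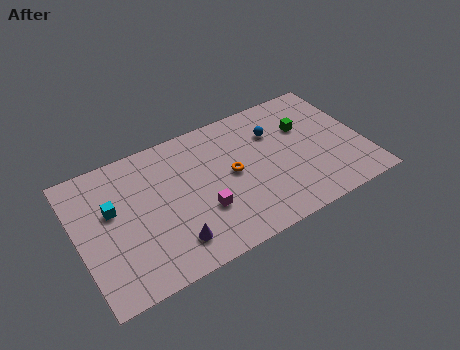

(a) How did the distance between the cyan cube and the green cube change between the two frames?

-2.6

The distance was about 13.7 in the first image and 11.1 in the second, so they moved 2.6 units closer together.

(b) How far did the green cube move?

2.8

The green cube was near (15.2, 4.0) before and (13.1, 5.9) after, so it travelled √(2.1² + 1.9²) ≈ 2.8 units.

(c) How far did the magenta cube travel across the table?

3.5

From (9.5, 0.8) to (6.8, 3.0), the magenta cube covered √(2.7² + 2.2²) ≈ 3.5 units.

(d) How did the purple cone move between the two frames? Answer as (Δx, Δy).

(0.7, 0.8)

The purple cone started near (4.2, 1.0) and ended near (4.9, 1.8).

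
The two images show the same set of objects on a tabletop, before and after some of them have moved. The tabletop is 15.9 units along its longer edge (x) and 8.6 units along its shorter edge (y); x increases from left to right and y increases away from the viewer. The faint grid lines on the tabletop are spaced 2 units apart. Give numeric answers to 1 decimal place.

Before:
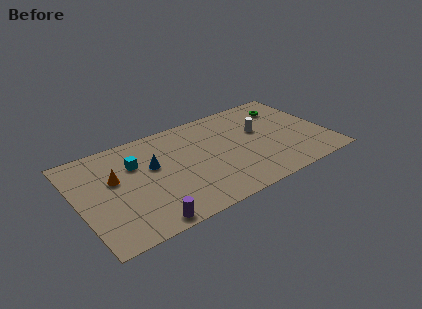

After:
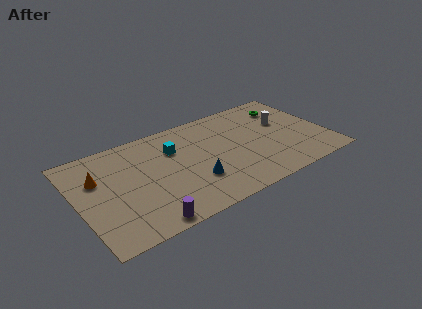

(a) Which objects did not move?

the purple cylinder and the green torus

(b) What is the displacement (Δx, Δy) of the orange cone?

(-1.0, 0.5)

The orange cone started near (2.4, 5.2) and ended near (1.4, 5.7).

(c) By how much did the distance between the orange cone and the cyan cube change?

+3.3

Before: roughly 1.6 units apart; after: 4.9. That's 3.3 units further apart.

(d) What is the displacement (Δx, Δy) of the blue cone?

(2.3, -2.5)

From the two frames, the blue cone sits at roughly (4.8, 5.2) before and (7.1, 2.7) after.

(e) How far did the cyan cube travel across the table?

2.5

The cyan cube moved from about (3.8, 5.9) to (6.3, 6.0), a distance of √(2.5² + 0.1²) ≈ 2.5.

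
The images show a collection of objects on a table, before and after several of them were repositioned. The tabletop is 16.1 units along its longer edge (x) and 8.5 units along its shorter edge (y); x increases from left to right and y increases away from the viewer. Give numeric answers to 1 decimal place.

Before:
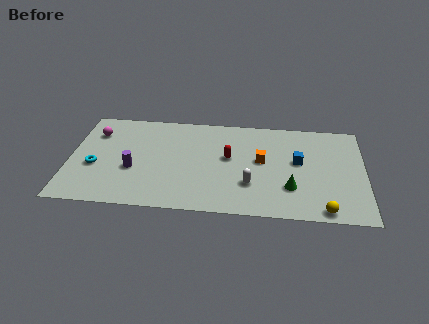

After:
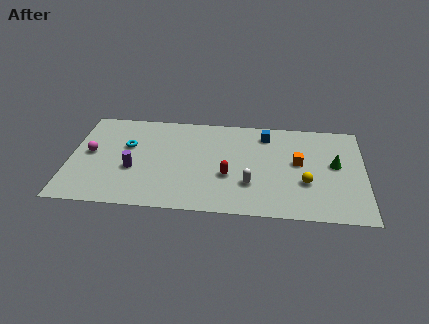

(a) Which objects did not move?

the white capsule and the purple cylinder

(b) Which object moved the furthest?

the green cone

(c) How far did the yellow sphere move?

2.4

From (13.9, 0.8) to (12.9, 3.0), the yellow sphere covered √(1.0² + 2.2²) ≈ 2.4 units.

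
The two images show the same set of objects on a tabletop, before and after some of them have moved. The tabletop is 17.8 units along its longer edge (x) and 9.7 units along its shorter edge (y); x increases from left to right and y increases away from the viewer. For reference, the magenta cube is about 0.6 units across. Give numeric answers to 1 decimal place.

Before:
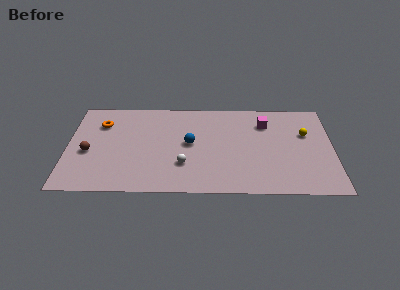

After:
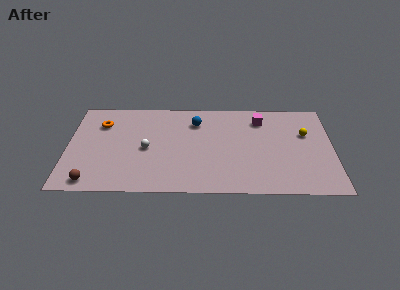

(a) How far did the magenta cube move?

0.5

The magenta cube was near (13.3, 7.3) before and (13.0, 7.7) after, so it travelled √(0.3² + 0.4²) ≈ 0.5 units.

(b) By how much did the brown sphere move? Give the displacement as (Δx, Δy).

(0.3, -3.0)

From the two frames, the brown sphere sits at roughly (1.4, 4.1) before and (1.7, 1.1) after.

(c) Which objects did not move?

the yellow sphere and the orange torus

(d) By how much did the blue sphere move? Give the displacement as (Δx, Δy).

(0.4, 2.3)

The blue sphere was at about (8.2, 5.1) and moved to about (8.6, 7.4).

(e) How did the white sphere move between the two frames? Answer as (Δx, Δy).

(-2.5, 1.6)

The white sphere was at about (7.8, 2.9) and moved to about (5.3, 4.5).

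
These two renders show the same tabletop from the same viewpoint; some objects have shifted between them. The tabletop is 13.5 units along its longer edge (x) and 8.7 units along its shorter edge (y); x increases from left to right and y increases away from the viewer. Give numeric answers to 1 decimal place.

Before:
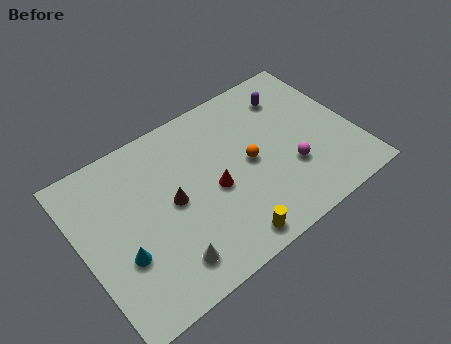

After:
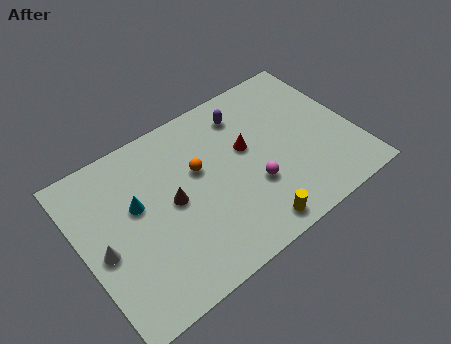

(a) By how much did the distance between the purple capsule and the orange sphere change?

-0.4

They were about 3.6 units apart before and 3.2 after — 0.4 units closer together.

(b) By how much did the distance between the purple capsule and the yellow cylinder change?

-1.2

The distance was about 7.3 in the first image and 6.1 in the second, so they moved 1.2 units closer together.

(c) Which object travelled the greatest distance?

the white cone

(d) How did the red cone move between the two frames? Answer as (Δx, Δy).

(1.9, 1.2)

The red cone was at about (6.4, 3.9) and moved to about (8.3, 5.1).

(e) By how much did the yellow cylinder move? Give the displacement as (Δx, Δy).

(1.2, 0.0)

The yellow cylinder was at about (6.5, 1.0) and moved to about (7.7, 1.0).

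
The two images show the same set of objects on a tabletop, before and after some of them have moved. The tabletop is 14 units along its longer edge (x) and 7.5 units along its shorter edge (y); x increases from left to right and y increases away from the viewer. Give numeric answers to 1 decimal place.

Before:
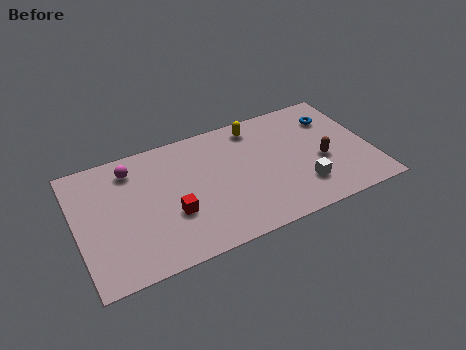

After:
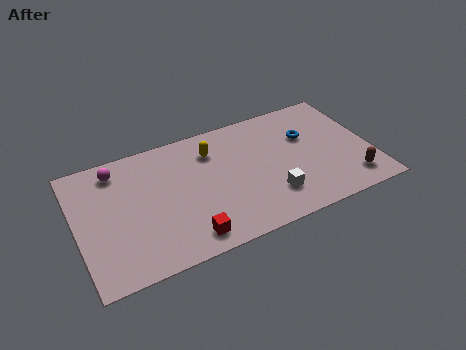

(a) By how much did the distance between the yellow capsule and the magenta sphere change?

-1.5

They were about 6.0 units apart before and 4.5 after — 1.5 units closer together.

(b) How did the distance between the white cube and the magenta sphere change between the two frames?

-0.6

The distance was about 8.8 in the first image and 8.2 in the second, so they moved 0.6 units closer together.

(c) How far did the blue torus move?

1.6

From (12.5, 5.6) to (11.1, 4.9), the blue torus covered √(1.4² + 0.7²) ≈ 1.6 units.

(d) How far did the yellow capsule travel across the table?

2.3

The yellow capsule moved from about (8.8, 6.4) to (6.6, 5.7), a distance of √(2.2² + 0.7²) ≈ 2.3.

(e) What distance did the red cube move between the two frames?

1.7

The red cube was near (4.4, 2.7) before and (4.9, 1.1) after, so it travelled √(0.5² + 1.6²) ≈ 1.7 units.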